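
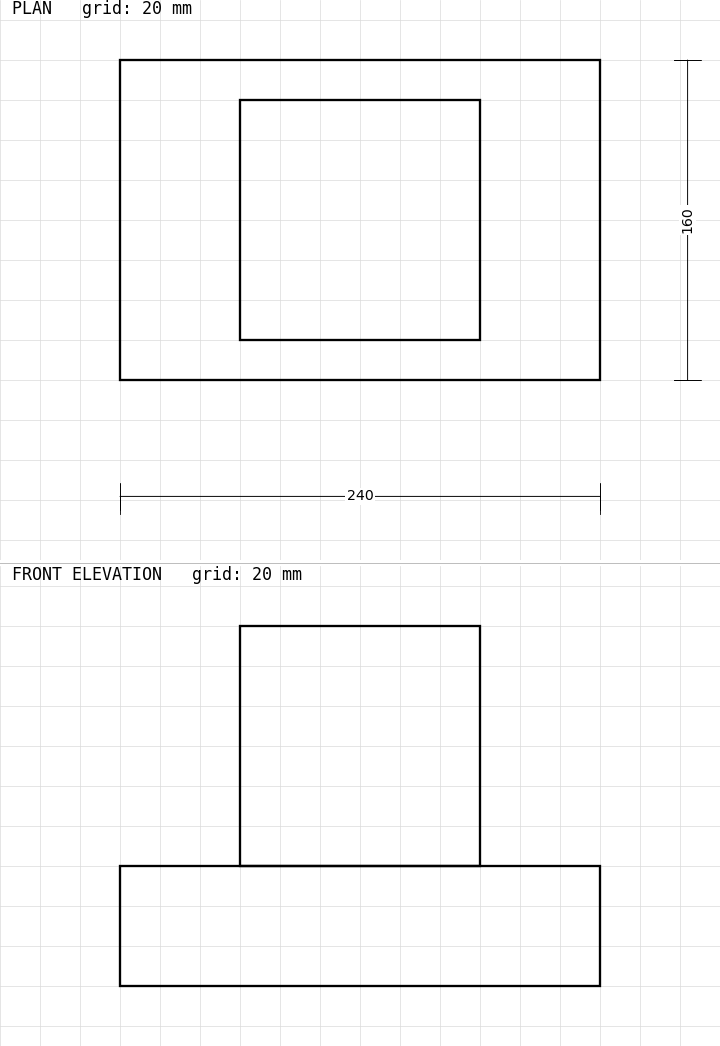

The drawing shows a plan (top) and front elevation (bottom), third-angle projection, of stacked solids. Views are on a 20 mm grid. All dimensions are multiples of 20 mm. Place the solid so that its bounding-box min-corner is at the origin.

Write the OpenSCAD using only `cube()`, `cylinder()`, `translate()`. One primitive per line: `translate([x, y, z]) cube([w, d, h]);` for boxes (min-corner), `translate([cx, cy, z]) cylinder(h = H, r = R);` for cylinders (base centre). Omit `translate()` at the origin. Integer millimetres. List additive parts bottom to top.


cube([240, 160, 60]);
translate([60, 20, 60]) cube([120, 120, 120]);


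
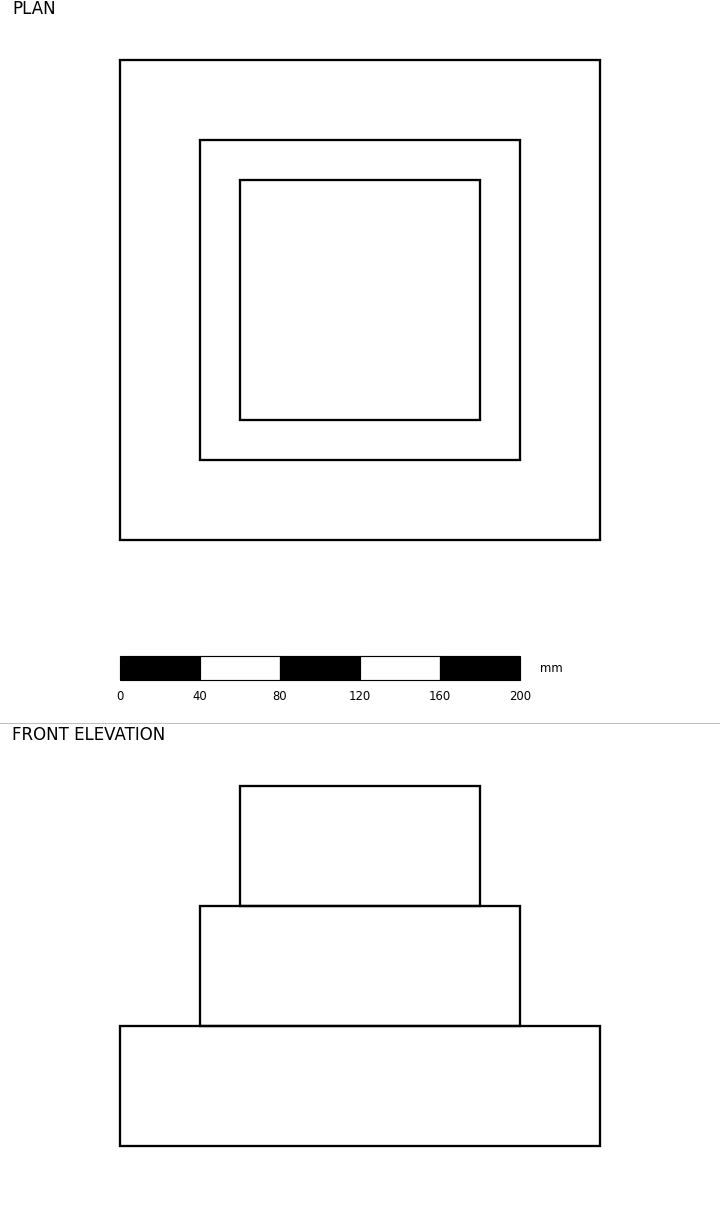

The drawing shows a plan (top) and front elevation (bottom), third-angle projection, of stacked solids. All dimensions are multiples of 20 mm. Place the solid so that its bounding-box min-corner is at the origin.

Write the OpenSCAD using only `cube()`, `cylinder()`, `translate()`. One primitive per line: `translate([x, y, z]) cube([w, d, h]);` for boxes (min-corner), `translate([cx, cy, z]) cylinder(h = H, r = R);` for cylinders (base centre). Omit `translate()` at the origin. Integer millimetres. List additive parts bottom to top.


cube([240, 240, 60]);
translate([40, 40, 60]) cube([160, 160, 60]);
translate([60, 60, 120]) cube([120, 120, 60]);


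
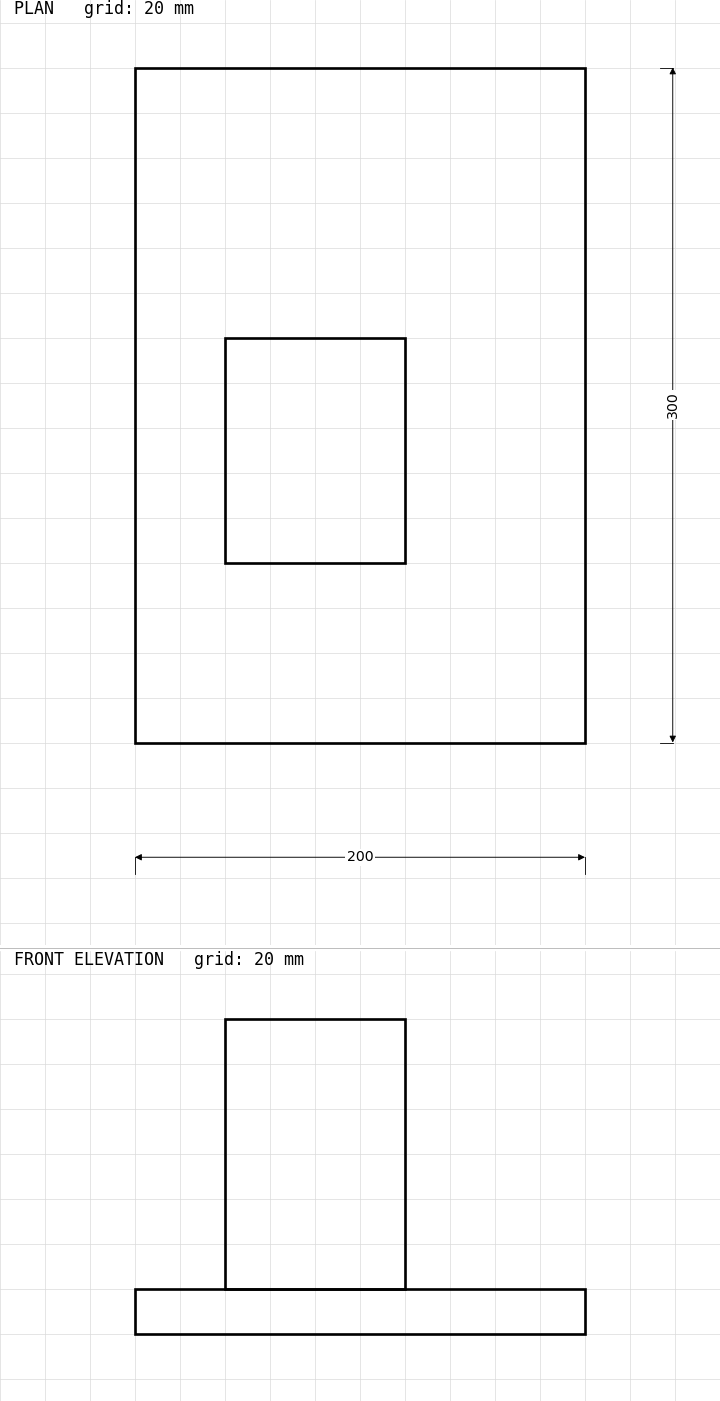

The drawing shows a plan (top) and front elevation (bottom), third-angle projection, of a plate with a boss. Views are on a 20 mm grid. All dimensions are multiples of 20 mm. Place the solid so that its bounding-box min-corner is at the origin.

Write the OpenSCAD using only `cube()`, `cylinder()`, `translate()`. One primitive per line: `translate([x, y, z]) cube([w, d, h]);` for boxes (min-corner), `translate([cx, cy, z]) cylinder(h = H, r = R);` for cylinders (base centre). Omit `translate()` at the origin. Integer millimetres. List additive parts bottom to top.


cube([200, 300, 20]);
translate([40, 80, 20]) cube([80, 100, 120]);


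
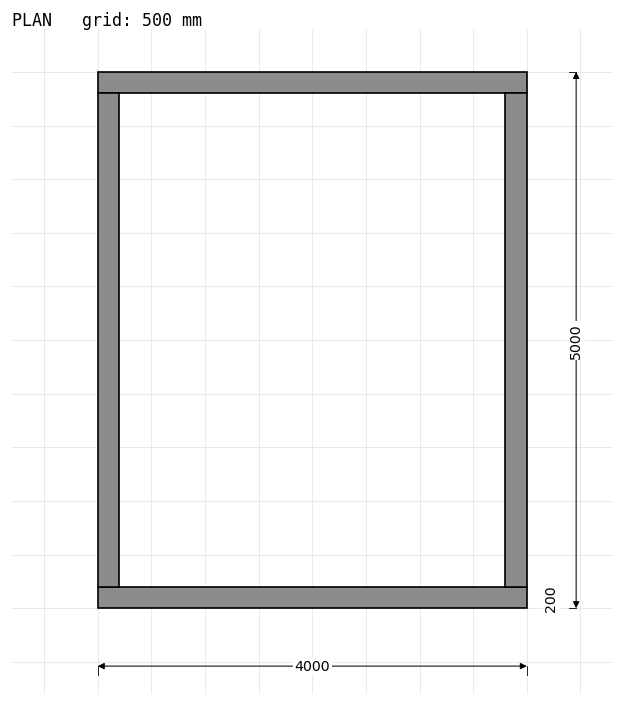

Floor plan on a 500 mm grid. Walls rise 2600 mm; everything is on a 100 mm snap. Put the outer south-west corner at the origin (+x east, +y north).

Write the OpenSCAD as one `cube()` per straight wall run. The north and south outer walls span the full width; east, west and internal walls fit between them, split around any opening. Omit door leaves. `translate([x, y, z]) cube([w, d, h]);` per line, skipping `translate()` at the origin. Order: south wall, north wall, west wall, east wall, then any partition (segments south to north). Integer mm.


cube([4000, 200, 2600]);
translate([0, 4800, 0]) cube([4000, 200, 2600]);
translate([0, 200, 0]) cube([200, 4600, 2600]);
translate([3800, 200, 0]) cube([200, 4600, 2600]);


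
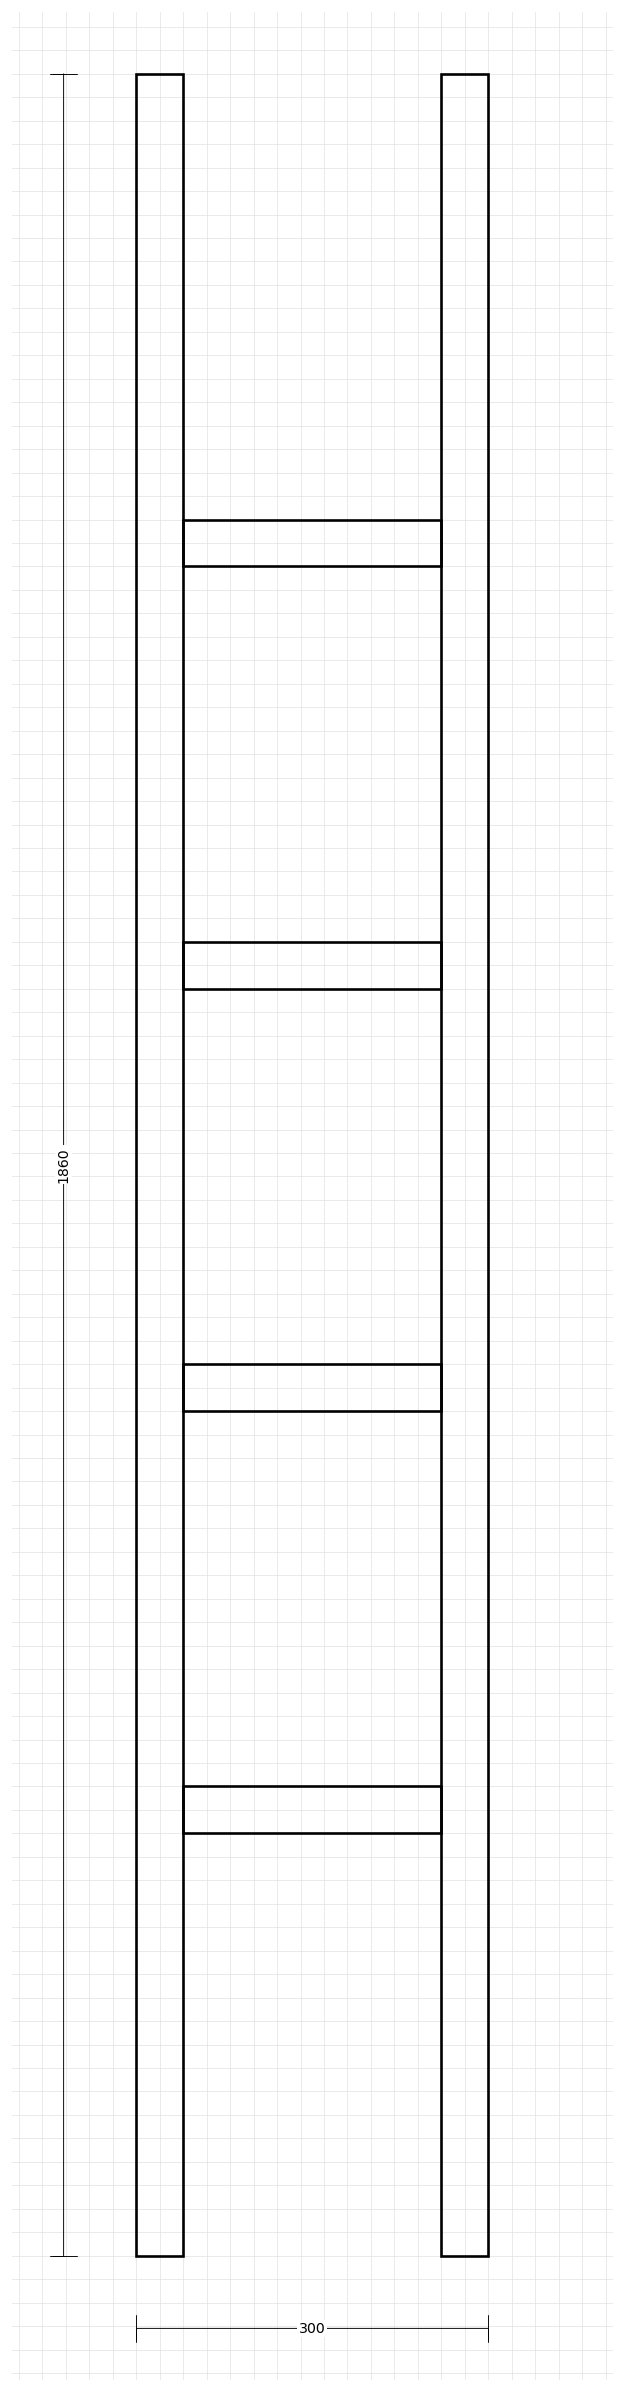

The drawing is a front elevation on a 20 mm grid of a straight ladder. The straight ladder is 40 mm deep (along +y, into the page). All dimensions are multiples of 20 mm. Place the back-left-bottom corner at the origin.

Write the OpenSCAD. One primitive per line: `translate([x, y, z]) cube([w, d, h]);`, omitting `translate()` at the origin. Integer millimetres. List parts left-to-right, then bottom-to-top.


cube([40, 40, 1860]);
translate([40, 0, 360]) cube([220, 40, 40]);
translate([40, 0, 720]) cube([220, 40, 40]);
translate([40, 0, 1080]) cube([220, 40, 40]);
translate([40, 0, 1440]) cube([220, 40, 40]);
translate([260, 0, 0]) cube([40, 40, 1860]);


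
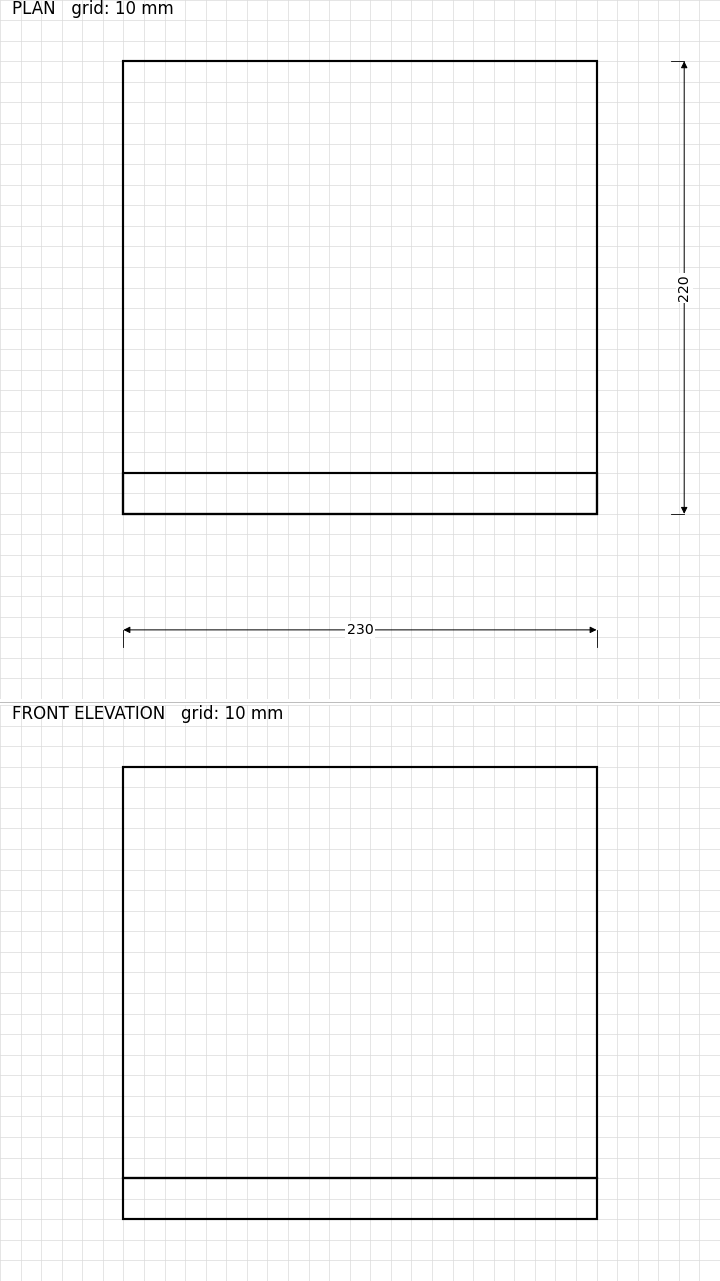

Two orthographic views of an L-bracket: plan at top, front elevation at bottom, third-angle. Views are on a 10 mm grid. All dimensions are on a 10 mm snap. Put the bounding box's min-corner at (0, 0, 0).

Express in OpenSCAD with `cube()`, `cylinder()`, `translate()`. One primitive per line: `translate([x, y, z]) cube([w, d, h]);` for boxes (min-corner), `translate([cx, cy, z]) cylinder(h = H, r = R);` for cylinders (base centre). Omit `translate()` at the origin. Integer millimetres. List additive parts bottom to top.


cube([230, 220, 20]);
translate([0, 0, 20]) cube([230, 20, 200]);


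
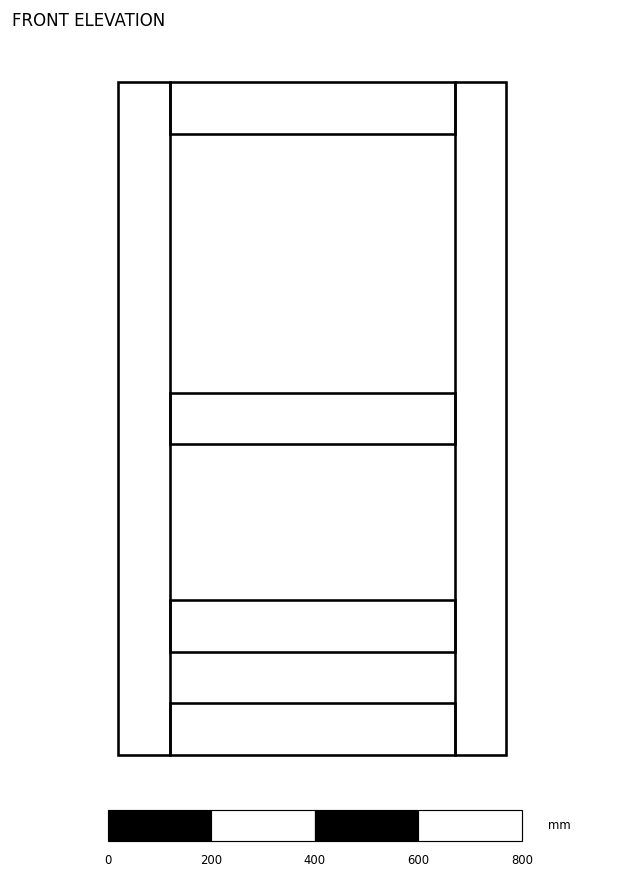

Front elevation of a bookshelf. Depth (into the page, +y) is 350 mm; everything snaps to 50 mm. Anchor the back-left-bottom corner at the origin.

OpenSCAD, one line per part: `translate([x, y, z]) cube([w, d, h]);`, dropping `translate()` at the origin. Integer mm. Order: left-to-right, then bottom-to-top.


cube([100, 350, 1300]);
translate([100, 0, 0]) cube([550, 350, 100]);
translate([100, 0, 200]) cube([550, 350, 100]);
translate([100, 0, 600]) cube([550, 350, 100]);
translate([100, 0, 1200]) cube([550, 350, 100]);
translate([650, 0, 0]) cube([100, 350, 1300]);


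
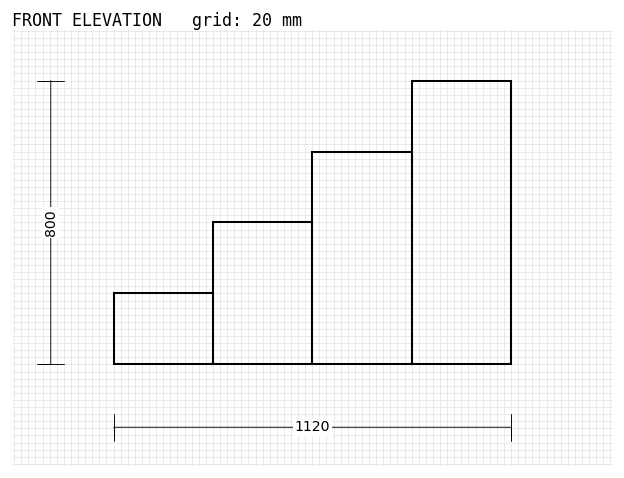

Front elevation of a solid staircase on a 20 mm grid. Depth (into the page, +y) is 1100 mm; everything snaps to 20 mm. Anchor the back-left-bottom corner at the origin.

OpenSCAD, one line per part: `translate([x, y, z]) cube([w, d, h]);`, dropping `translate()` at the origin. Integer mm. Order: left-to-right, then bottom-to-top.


cube([280, 1100, 200]);
translate([280, 0, 0]) cube([280, 1100, 400]);
translate([560, 0, 0]) cube([280, 1100, 600]);
translate([840, 0, 0]) cube([280, 1100, 800]);


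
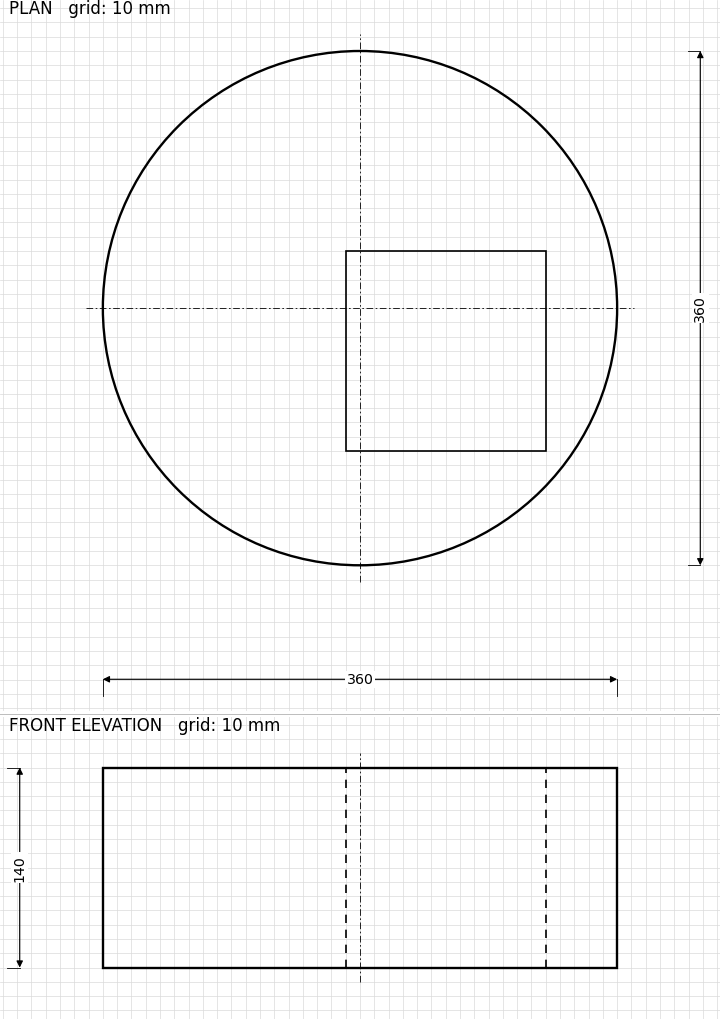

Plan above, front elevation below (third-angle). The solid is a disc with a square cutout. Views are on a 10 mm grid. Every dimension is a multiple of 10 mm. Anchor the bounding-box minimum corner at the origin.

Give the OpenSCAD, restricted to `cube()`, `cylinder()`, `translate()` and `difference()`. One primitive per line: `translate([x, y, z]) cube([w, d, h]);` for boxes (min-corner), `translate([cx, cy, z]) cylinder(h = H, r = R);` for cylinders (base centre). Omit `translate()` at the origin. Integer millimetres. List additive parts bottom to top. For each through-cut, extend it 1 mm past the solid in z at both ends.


difference() {
  translate([180, 180, 0]) cylinder(h = 140, r = 180);
  translate([170, 80, -1]) cube([140, 140, 142]);
}


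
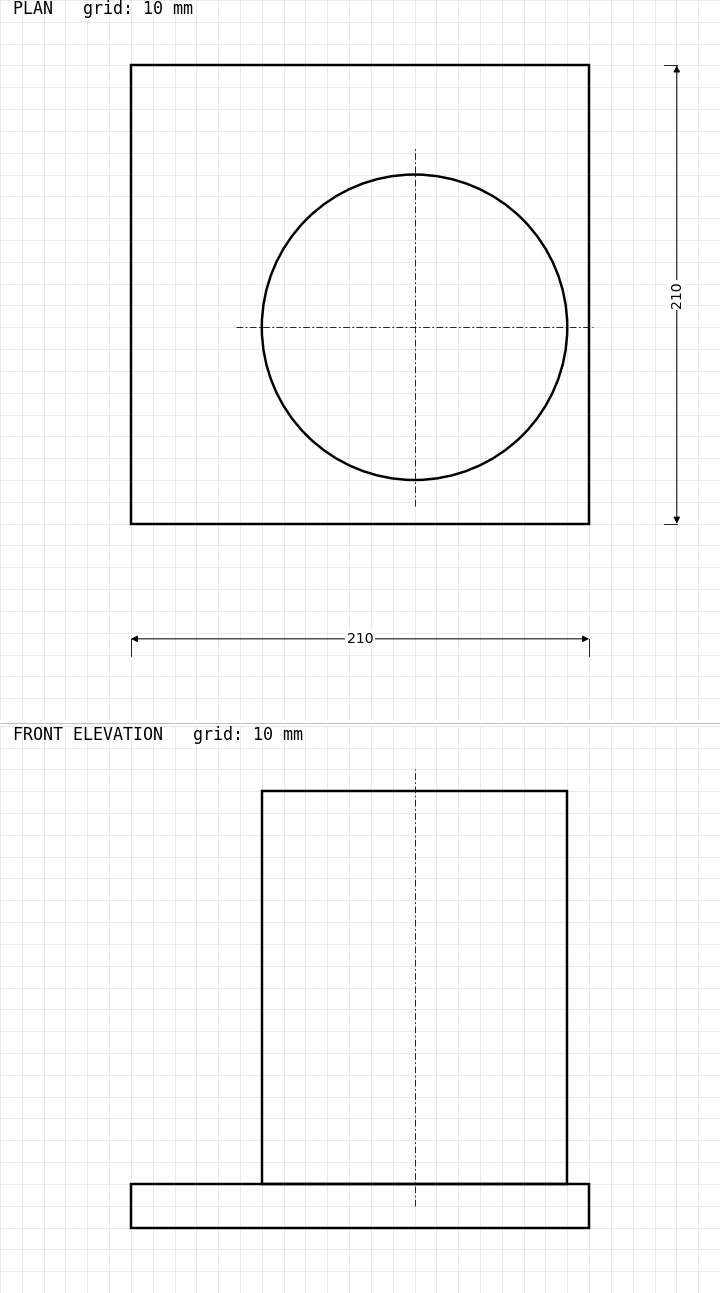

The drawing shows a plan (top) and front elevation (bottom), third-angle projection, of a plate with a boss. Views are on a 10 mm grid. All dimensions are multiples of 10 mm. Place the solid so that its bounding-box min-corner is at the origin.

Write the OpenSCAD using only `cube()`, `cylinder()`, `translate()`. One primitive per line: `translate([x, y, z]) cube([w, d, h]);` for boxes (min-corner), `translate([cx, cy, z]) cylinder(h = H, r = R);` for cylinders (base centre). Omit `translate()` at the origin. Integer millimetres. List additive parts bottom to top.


cube([210, 210, 20]);
translate([130, 90, 20]) cylinder(h = 180, r = 70);


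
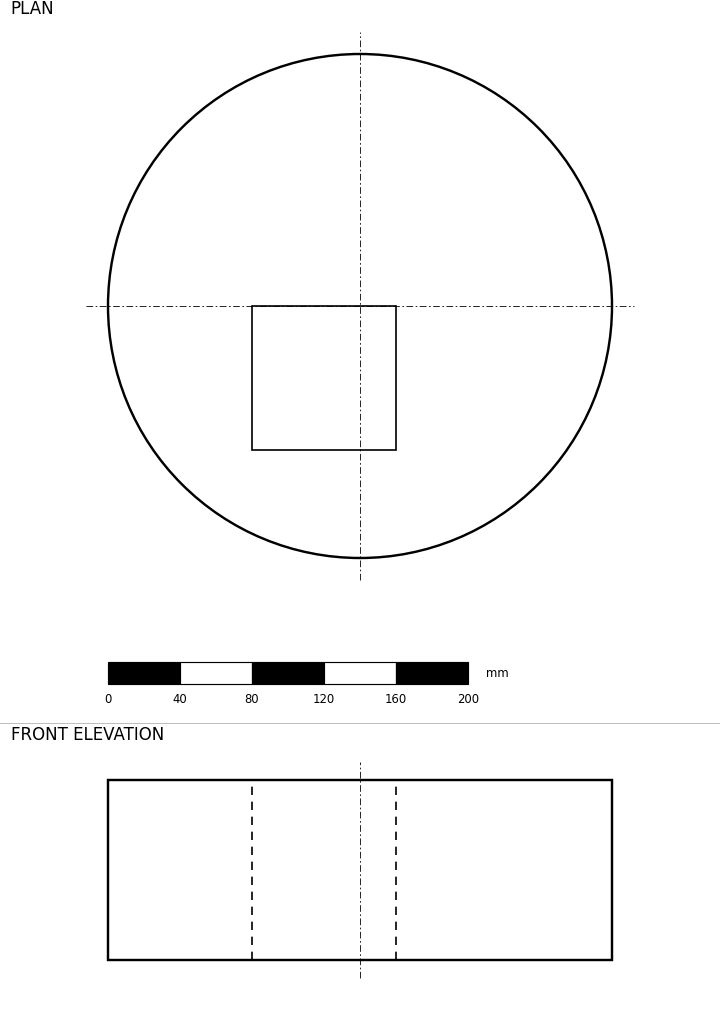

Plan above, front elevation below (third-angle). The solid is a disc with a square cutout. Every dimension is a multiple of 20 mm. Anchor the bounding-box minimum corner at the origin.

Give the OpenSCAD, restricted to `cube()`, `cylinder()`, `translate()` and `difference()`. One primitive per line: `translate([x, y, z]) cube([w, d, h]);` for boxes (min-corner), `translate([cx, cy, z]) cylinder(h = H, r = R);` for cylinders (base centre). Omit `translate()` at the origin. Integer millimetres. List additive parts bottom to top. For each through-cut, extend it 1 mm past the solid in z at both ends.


difference() {
  translate([140, 140, 0]) cylinder(h = 100, r = 140);
  translate([80, 60, -1]) cube([80, 80, 102]);
}


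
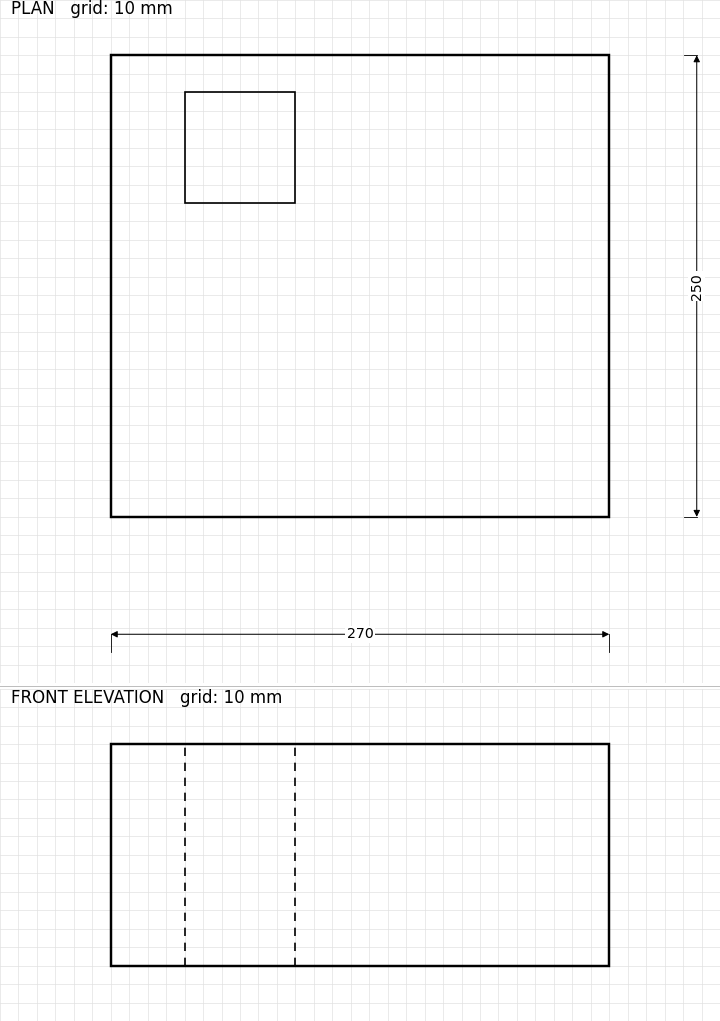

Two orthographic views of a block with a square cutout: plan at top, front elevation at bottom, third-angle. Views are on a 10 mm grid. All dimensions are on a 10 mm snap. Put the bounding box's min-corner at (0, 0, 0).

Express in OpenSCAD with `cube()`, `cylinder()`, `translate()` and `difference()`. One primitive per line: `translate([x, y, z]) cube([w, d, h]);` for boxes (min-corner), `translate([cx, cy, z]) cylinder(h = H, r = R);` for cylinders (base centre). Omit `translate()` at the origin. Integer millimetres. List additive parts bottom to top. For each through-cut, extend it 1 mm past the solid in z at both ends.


difference() {
  cube([270, 250, 120]);
  translate([40, 170, -1]) cube([60, 60, 122]);
}


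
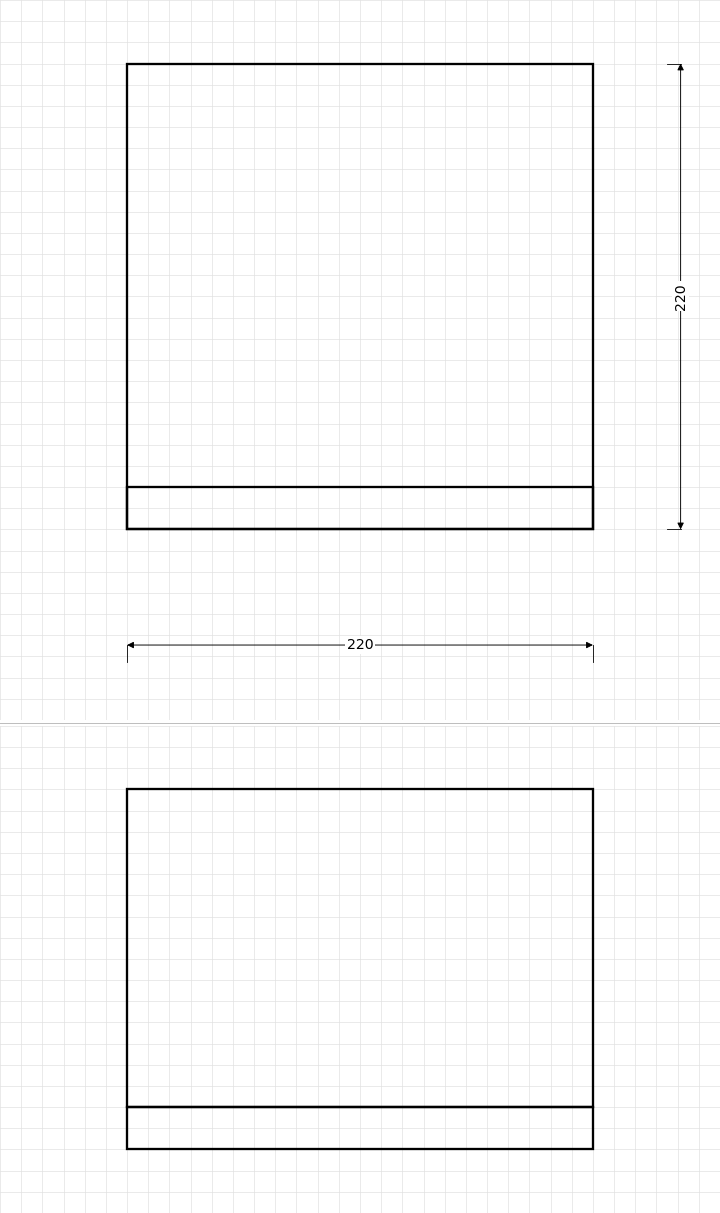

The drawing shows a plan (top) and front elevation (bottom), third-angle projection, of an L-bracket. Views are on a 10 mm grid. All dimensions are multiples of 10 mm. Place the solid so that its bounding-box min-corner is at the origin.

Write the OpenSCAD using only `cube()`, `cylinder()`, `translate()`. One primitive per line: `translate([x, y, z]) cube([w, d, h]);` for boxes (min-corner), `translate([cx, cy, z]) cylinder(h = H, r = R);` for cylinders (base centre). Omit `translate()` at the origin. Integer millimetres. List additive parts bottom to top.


cube([220, 220, 20]);
translate([0, 0, 20]) cube([220, 20, 150]);


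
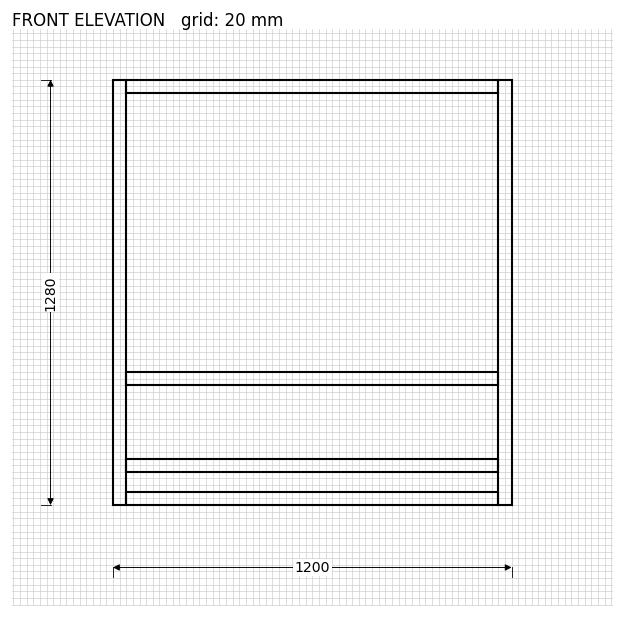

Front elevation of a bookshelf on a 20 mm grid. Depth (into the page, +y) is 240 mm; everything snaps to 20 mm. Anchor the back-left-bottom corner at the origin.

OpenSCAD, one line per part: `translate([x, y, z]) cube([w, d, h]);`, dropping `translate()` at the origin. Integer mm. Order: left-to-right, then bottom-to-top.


cube([40, 240, 1280]);
translate([40, 0, 0]) cube([1120, 240, 40]);
translate([40, 0, 100]) cube([1120, 240, 40]);
translate([40, 0, 360]) cube([1120, 240, 40]);
translate([40, 0, 1240]) cube([1120, 240, 40]);
translate([1160, 0, 0]) cube([40, 240, 1280]);


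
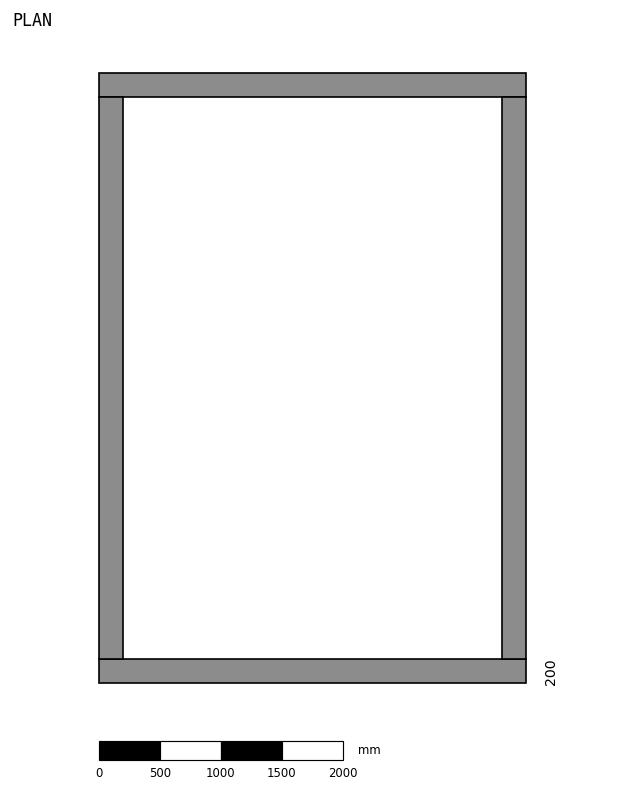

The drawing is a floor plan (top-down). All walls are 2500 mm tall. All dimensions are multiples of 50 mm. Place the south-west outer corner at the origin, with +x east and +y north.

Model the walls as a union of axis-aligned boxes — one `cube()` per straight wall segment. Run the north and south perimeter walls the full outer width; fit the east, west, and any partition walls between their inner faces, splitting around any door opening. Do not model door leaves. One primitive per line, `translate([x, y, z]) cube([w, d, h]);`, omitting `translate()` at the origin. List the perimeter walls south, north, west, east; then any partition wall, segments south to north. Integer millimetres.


cube([3500, 200, 2500]);
translate([0, 4800, 0]) cube([3500, 200, 2500]);
translate([0, 200, 0]) cube([200, 4600, 2500]);
translate([3300, 200, 0]) cube([200, 4600, 2500]);


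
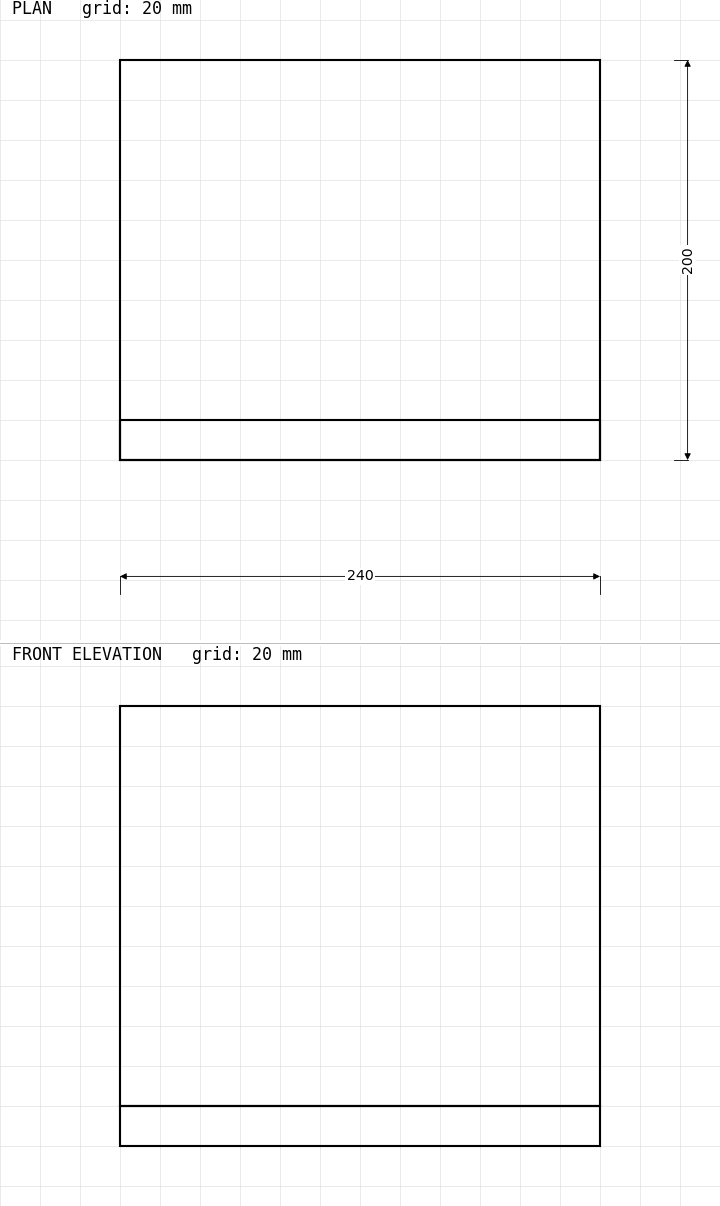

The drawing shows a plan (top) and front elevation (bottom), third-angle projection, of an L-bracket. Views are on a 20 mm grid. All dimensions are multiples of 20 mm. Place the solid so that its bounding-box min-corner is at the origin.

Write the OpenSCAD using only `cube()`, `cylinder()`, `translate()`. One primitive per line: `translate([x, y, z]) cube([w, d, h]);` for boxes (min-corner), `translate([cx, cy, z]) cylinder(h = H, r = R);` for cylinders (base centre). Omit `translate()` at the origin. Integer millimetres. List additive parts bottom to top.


cube([240, 200, 20]);
translate([0, 0, 20]) cube([240, 20, 200]);


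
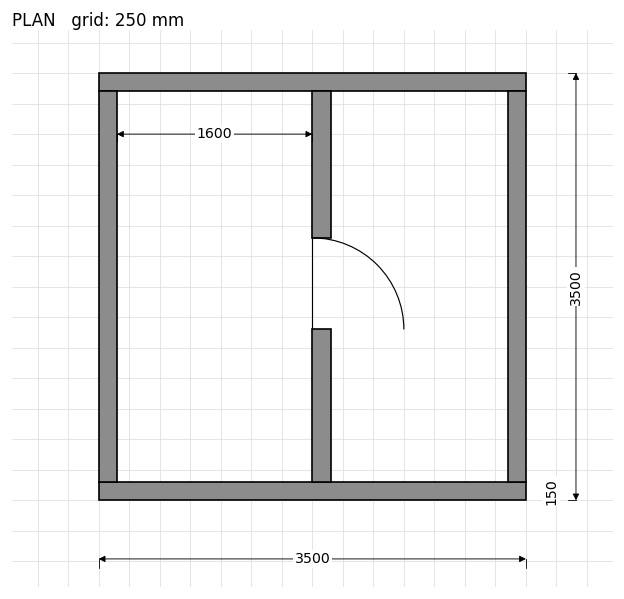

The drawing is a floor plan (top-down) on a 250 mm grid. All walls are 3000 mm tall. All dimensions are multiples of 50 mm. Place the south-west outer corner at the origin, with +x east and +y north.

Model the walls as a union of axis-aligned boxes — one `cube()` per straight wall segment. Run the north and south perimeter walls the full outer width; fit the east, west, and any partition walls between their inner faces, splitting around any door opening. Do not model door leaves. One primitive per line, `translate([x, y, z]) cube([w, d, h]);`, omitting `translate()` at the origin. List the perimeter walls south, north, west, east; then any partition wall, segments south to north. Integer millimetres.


cube([3500, 150, 3000]);
translate([0, 3350, 0]) cube([3500, 150, 3000]);
translate([0, 150, 0]) cube([150, 3200, 3000]);
translate([3350, 150, 0]) cube([150, 3200, 3000]);
translate([1750, 150, 0]) cube([150, 1250, 3000]);
translate([1750, 2150, 0]) cube([150, 1200, 3000]);


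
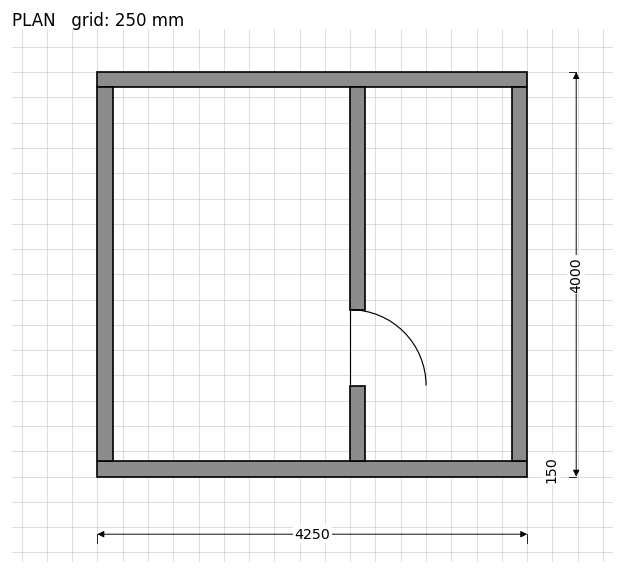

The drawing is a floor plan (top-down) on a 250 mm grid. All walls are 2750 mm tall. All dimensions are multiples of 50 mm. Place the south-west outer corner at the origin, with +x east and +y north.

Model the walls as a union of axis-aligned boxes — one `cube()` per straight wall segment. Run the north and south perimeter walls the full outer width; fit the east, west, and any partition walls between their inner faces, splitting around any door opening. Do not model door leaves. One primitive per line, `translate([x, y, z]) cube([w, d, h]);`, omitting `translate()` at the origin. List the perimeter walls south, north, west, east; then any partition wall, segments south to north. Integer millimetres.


cube([4250, 150, 2750]);
translate([0, 3850, 0]) cube([4250, 150, 2750]);
translate([0, 150, 0]) cube([150, 3700, 2750]);
translate([4100, 150, 0]) cube([150, 3700, 2750]);
translate([2500, 150, 0]) cube([150, 750, 2750]);
translate([2500, 1650, 0]) cube([150, 2200, 2750]);


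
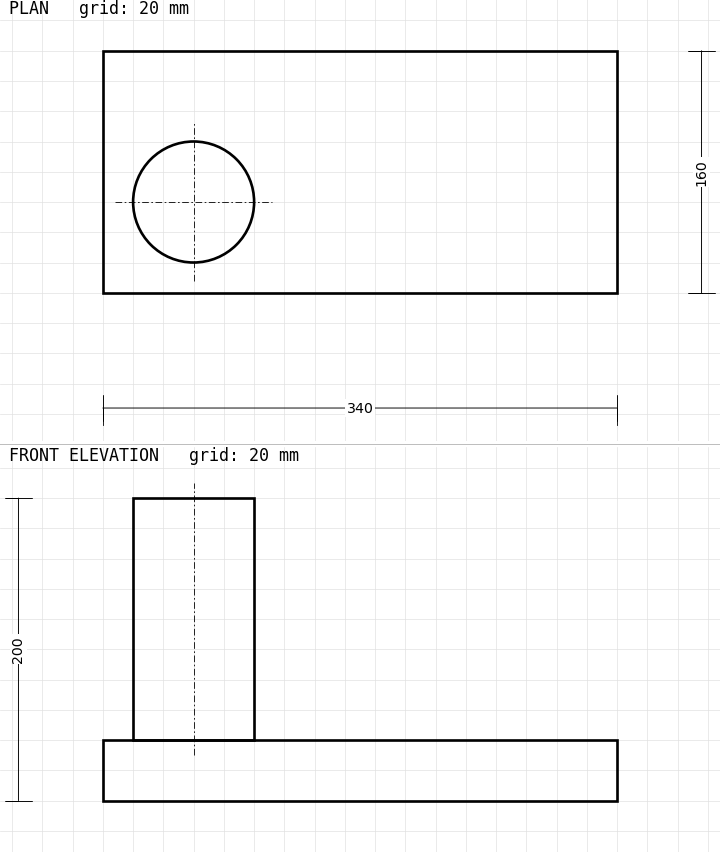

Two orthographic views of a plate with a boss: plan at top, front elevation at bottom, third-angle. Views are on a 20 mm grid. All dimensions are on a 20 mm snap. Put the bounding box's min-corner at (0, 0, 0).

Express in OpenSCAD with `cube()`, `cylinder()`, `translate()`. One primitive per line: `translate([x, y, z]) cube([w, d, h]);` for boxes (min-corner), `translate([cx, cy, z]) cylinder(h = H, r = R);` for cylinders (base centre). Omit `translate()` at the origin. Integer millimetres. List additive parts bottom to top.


cube([340, 160, 40]);
translate([60, 60, 40]) cylinder(h = 160, r = 40);


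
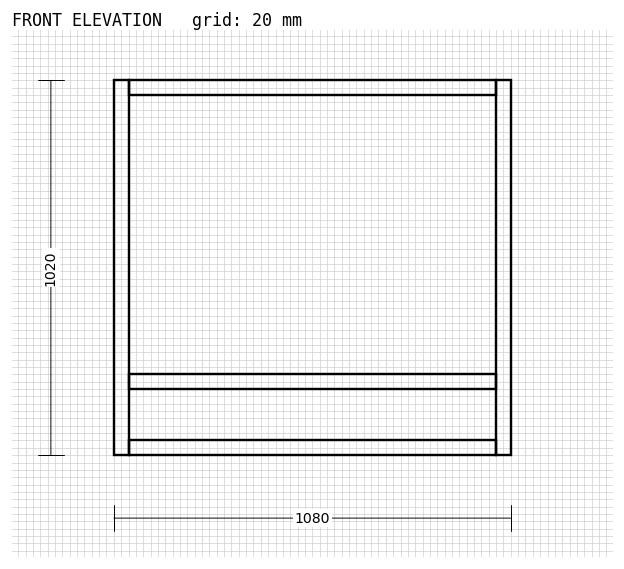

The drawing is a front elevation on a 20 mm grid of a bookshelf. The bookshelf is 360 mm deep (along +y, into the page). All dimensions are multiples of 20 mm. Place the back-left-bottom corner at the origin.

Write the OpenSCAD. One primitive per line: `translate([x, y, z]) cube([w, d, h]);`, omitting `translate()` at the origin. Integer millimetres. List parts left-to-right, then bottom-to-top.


cube([40, 360, 1020]);
translate([40, 0, 0]) cube([1000, 360, 40]);
translate([40, 0, 180]) cube([1000, 360, 40]);
translate([40, 0, 980]) cube([1000, 360, 40]);
translate([1040, 0, 0]) cube([40, 360, 1020]);


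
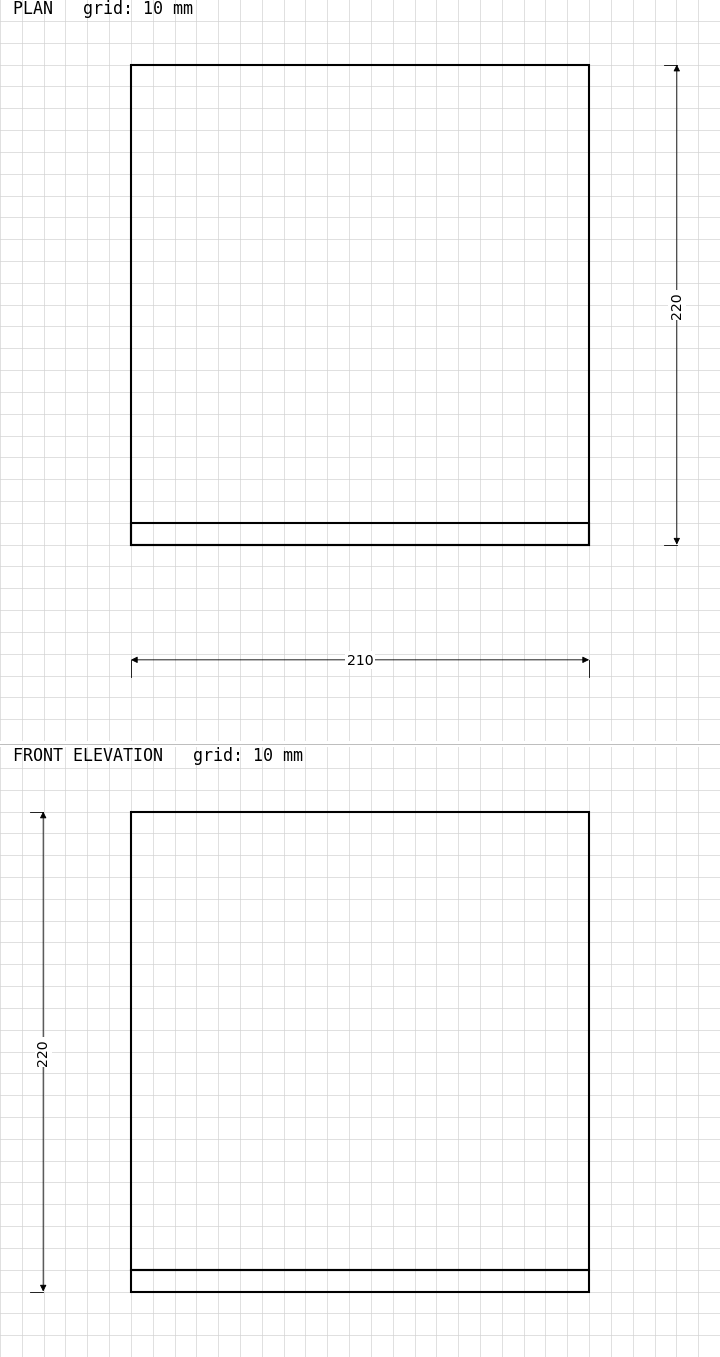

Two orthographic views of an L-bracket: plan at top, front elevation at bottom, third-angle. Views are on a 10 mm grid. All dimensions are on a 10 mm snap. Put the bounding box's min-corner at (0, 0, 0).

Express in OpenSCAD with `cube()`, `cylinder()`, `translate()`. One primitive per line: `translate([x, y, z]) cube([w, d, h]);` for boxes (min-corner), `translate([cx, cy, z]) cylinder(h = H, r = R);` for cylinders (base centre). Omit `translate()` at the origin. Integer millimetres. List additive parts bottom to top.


cube([210, 220, 10]);
translate([0, 0, 10]) cube([210, 10, 210]);


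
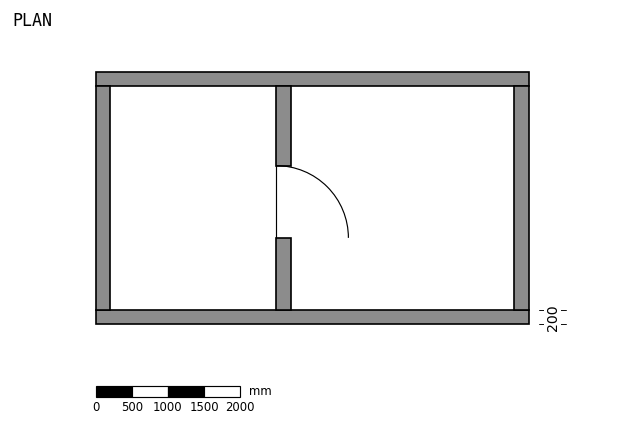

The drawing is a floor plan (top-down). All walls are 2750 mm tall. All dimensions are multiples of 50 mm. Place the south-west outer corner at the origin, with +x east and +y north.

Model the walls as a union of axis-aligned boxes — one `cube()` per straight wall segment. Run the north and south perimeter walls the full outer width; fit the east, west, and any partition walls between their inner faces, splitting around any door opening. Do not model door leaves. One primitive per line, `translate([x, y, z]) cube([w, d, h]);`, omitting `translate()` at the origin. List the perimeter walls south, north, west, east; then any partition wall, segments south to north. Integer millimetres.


cube([6000, 200, 2750]);
translate([0, 3300, 0]) cube([6000, 200, 2750]);
translate([0, 200, 0]) cube([200, 3100, 2750]);
translate([5800, 200, 0]) cube([200, 3100, 2750]);
translate([2500, 200, 0]) cube([200, 1000, 2750]);
translate([2500, 2200, 0]) cube([200, 1100, 2750]);


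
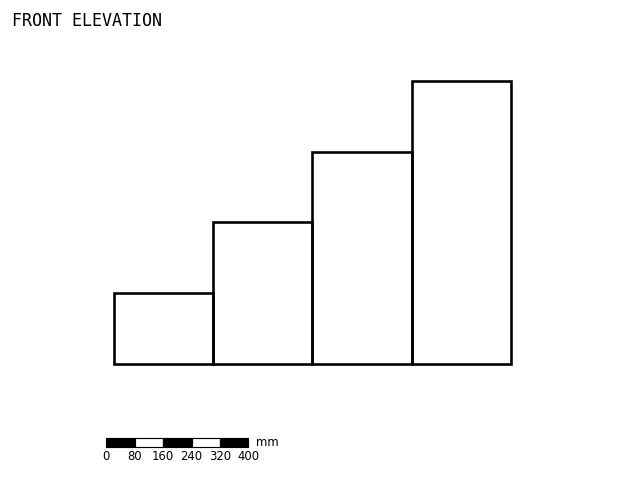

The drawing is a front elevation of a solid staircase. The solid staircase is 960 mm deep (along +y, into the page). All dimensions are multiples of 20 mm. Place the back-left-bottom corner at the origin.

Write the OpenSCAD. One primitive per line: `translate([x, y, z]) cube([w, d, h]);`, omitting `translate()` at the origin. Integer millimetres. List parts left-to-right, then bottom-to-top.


cube([280, 960, 200]);
translate([280, 0, 0]) cube([280, 960, 400]);
translate([560, 0, 0]) cube([280, 960, 600]);
translate([840, 0, 0]) cube([280, 960, 800]);


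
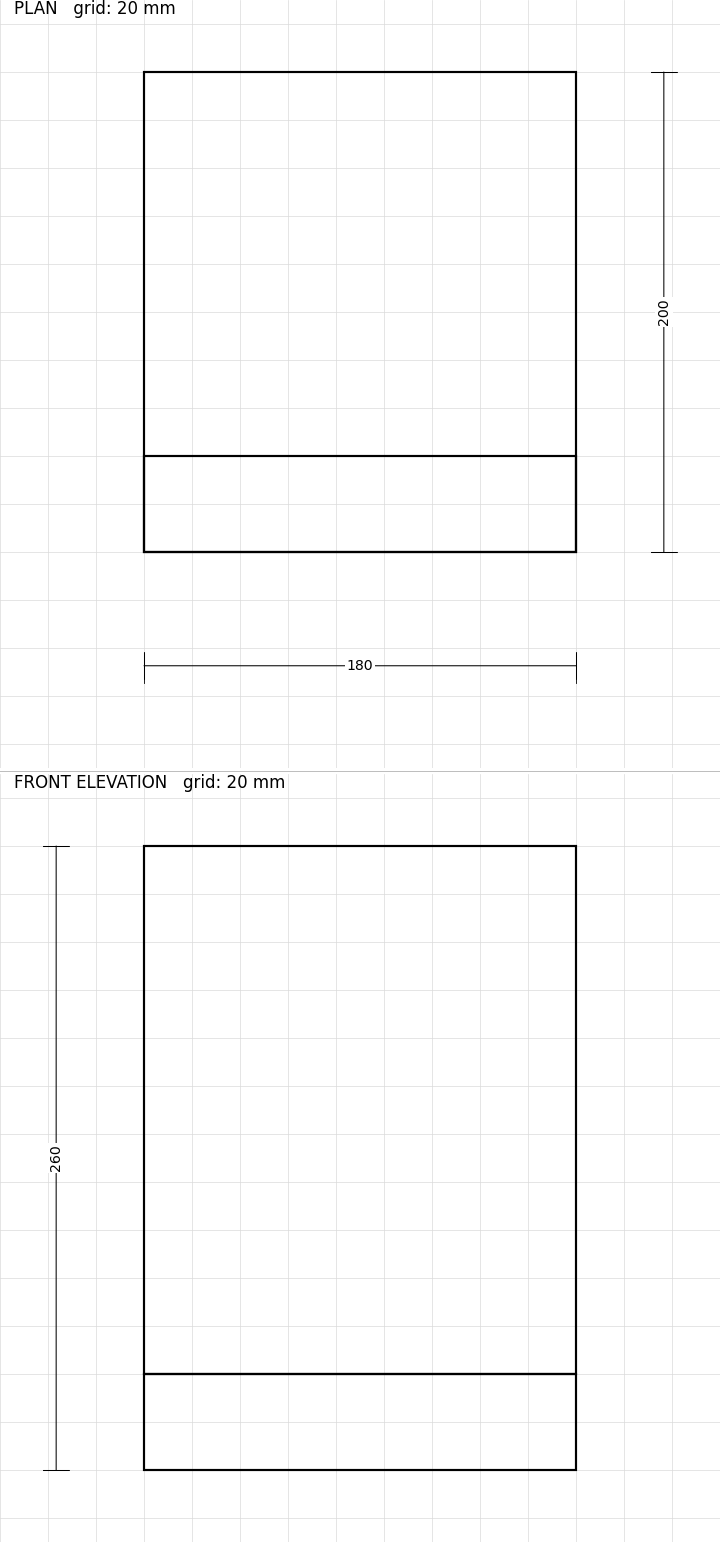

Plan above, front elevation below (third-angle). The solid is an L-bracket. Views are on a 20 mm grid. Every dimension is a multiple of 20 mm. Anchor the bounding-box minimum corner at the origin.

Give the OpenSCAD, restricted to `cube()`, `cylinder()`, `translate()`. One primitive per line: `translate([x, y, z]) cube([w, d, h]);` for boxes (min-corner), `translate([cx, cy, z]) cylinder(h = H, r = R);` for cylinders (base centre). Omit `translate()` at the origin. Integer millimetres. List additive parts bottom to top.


cube([180, 200, 40]);
translate([0, 0, 40]) cube([180, 40, 220]);


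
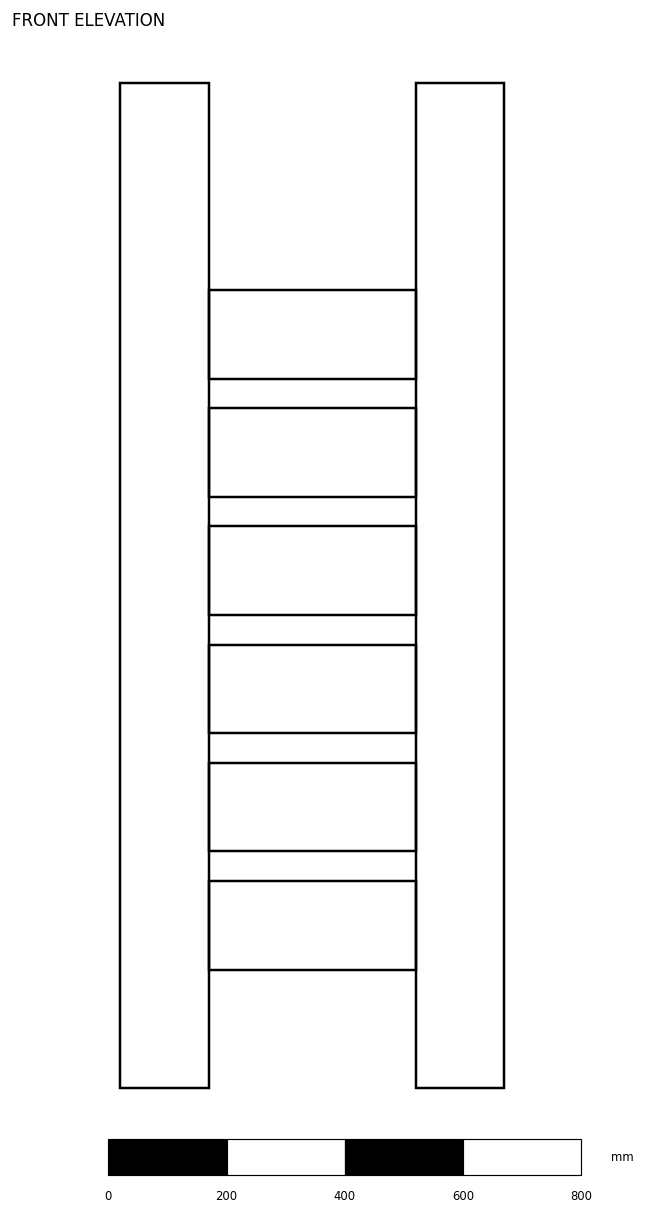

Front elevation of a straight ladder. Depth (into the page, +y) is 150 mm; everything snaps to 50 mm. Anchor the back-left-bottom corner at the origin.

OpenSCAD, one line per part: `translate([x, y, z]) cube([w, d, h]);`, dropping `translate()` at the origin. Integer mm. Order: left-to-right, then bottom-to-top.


cube([150, 150, 1700]);
translate([150, 0, 200]) cube([350, 150, 150]);
translate([150, 0, 400]) cube([350, 150, 150]);
translate([150, 0, 600]) cube([350, 150, 150]);
translate([150, 0, 800]) cube([350, 150, 150]);
translate([150, 0, 1000]) cube([350, 150, 150]);
translate([150, 0, 1200]) cube([350, 150, 150]);
translate([500, 0, 0]) cube([150, 150, 1700]);


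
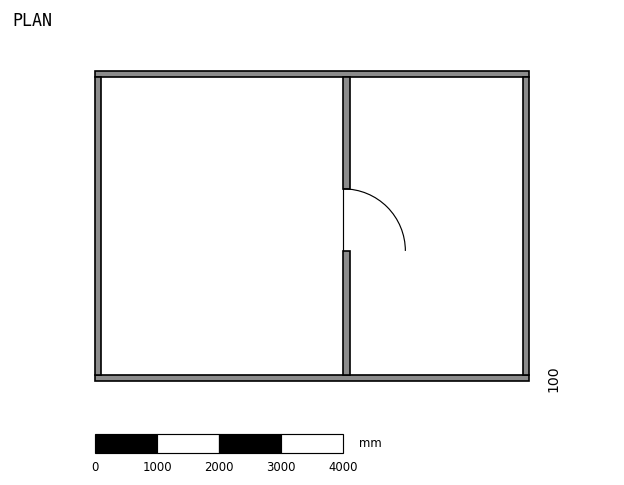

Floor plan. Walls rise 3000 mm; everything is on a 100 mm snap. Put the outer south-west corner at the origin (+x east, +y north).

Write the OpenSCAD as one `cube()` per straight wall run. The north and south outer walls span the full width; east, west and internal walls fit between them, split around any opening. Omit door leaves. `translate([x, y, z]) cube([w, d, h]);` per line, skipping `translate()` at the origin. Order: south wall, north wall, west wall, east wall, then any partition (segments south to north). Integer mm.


cube([7000, 100, 3000]);
translate([0, 4900, 0]) cube([7000, 100, 3000]);
translate([0, 100, 0]) cube([100, 4800, 3000]);
translate([6900, 100, 0]) cube([100, 4800, 3000]);
translate([4000, 100, 0]) cube([100, 2000, 3000]);
translate([4000, 3100, 0]) cube([100, 1800, 3000]);


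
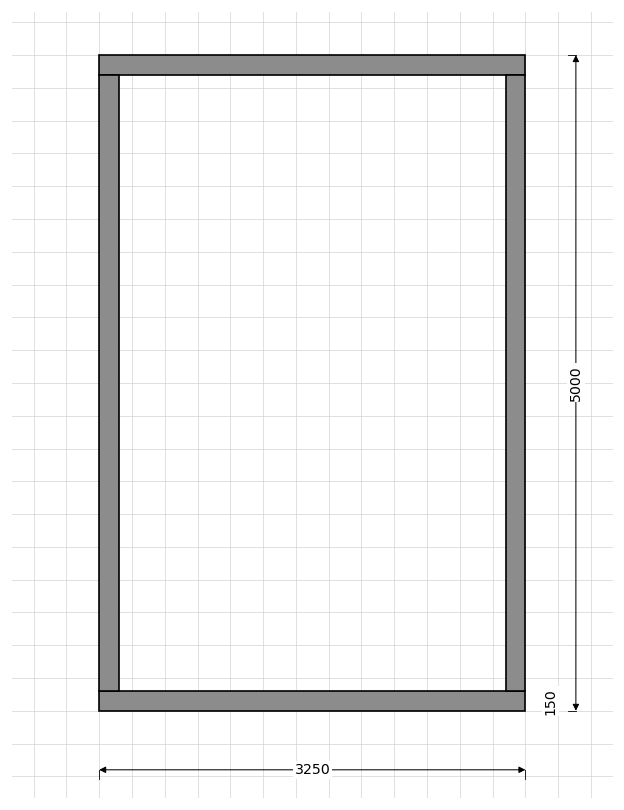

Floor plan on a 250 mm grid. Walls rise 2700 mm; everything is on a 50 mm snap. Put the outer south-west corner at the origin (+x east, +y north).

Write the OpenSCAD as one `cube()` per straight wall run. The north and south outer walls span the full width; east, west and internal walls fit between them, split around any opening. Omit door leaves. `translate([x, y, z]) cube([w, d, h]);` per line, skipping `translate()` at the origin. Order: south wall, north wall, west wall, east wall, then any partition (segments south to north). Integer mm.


cube([3250, 150, 2700]);
translate([0, 4850, 0]) cube([3250, 150, 2700]);
translate([0, 150, 0]) cube([150, 4700, 2700]);
translate([3100, 150, 0]) cube([150, 4700, 2700]);


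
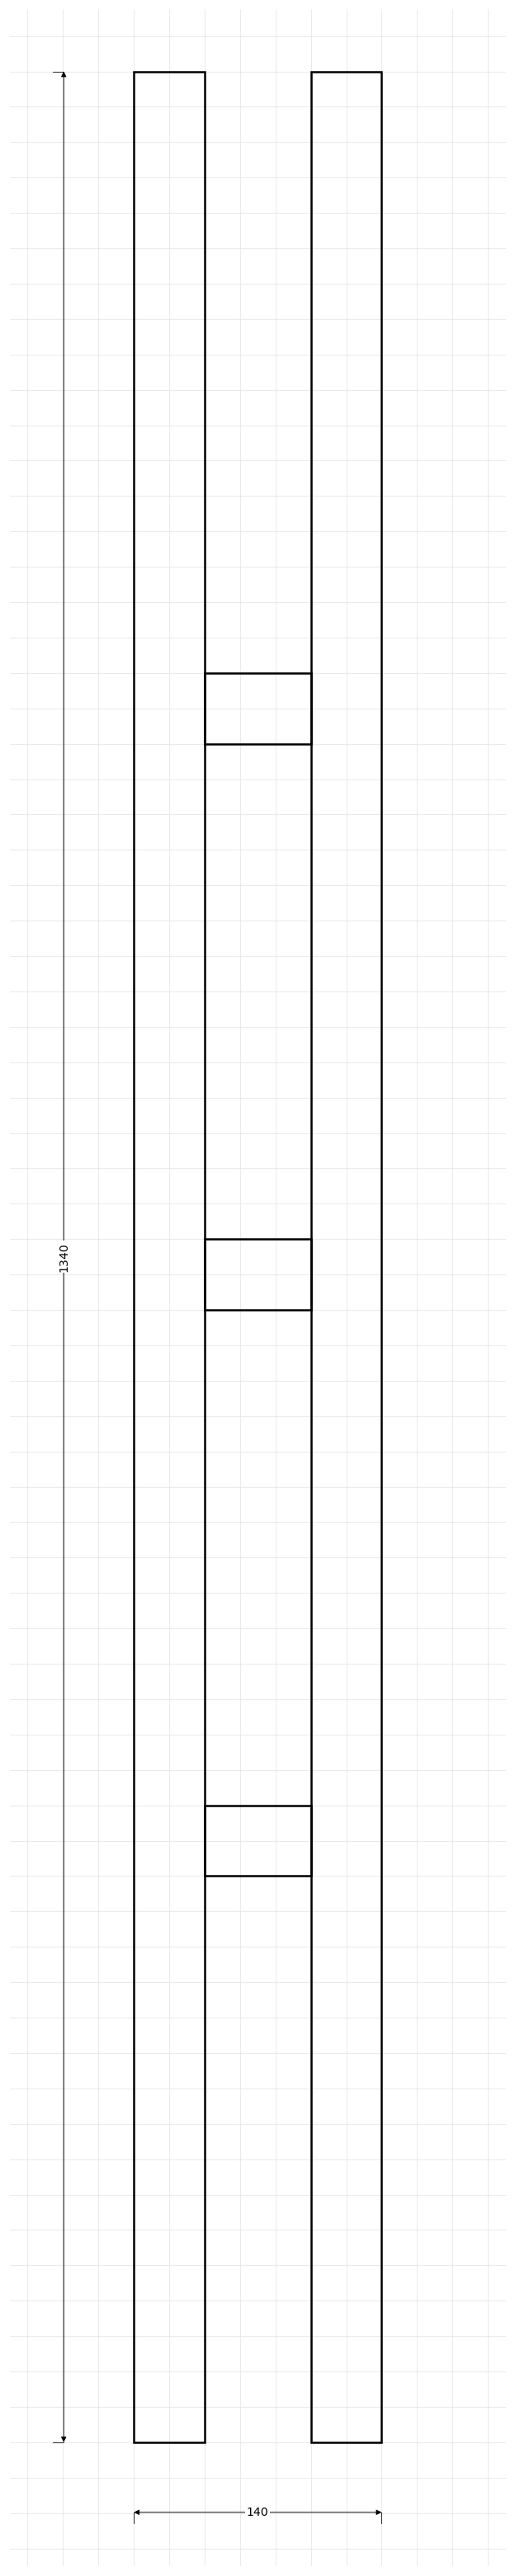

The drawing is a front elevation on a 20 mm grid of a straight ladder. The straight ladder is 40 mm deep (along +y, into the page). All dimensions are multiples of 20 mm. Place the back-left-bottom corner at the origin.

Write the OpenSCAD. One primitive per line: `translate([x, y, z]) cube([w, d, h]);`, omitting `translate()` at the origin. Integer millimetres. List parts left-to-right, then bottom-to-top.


cube([40, 40, 1340]);
translate([40, 0, 320]) cube([60, 40, 40]);
translate([40, 0, 640]) cube([60, 40, 40]);
translate([40, 0, 960]) cube([60, 40, 40]);
translate([100, 0, 0]) cube([40, 40, 1340]);


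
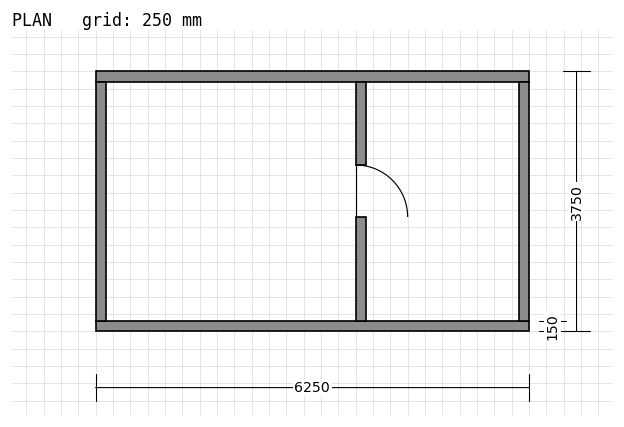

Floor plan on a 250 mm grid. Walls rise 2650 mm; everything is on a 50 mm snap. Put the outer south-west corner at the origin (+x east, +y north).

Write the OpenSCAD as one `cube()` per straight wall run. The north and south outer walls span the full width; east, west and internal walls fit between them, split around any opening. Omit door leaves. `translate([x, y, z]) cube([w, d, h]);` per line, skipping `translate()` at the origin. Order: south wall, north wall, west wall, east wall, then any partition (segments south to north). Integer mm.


cube([6250, 150, 2650]);
translate([0, 3600, 0]) cube([6250, 150, 2650]);
translate([0, 150, 0]) cube([150, 3450, 2650]);
translate([6100, 150, 0]) cube([150, 3450, 2650]);
translate([3750, 150, 0]) cube([150, 1500, 2650]);
translate([3750, 2400, 0]) cube([150, 1200, 2650]);


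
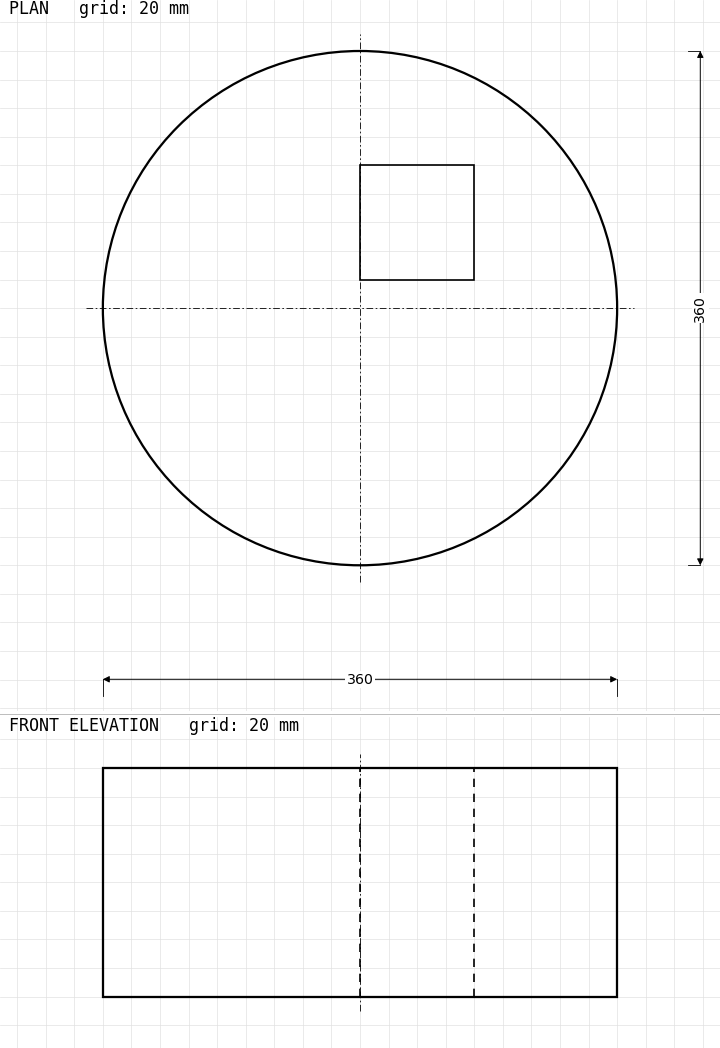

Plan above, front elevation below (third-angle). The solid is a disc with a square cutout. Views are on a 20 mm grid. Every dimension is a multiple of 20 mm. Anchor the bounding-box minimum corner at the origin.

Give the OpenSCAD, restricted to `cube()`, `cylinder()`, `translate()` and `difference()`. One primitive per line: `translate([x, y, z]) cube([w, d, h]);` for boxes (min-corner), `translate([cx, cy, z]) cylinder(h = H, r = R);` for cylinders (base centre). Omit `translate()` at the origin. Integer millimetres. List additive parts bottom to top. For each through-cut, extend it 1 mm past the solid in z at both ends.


difference() {
  translate([180, 180, 0]) cylinder(h = 160, r = 180);
  translate([180, 200, -1]) cube([80, 80, 162]);
}


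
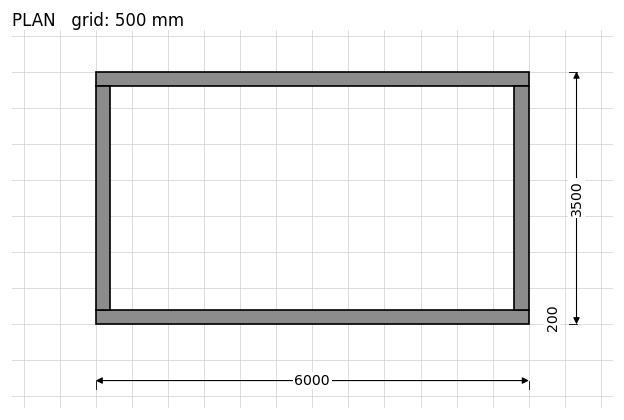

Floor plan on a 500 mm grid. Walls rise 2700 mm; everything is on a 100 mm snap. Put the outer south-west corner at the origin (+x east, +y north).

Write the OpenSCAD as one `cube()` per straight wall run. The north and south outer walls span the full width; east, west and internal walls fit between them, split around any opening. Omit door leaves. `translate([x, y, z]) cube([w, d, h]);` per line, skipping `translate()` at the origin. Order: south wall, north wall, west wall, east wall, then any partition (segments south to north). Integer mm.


cube([6000, 200, 2700]);
translate([0, 3300, 0]) cube([6000, 200, 2700]);
translate([0, 200, 0]) cube([200, 3100, 2700]);
translate([5800, 200, 0]) cube([200, 3100, 2700]);


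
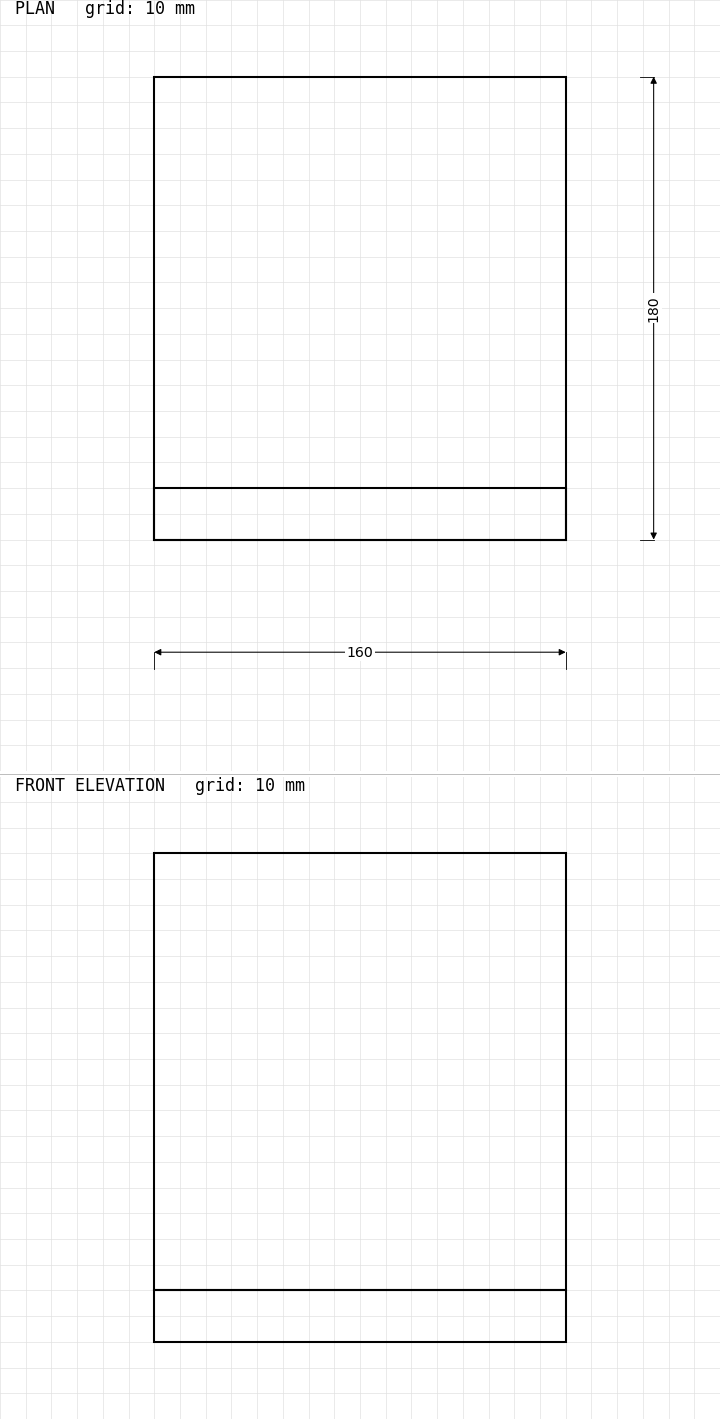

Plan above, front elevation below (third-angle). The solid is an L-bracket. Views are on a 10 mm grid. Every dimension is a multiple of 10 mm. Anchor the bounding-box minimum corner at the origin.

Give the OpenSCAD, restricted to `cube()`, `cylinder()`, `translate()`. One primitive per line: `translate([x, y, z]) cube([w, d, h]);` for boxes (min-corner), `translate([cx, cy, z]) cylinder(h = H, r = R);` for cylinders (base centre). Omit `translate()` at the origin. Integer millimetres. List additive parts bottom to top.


cube([160, 180, 20]);
translate([0, 0, 20]) cube([160, 20, 170]);


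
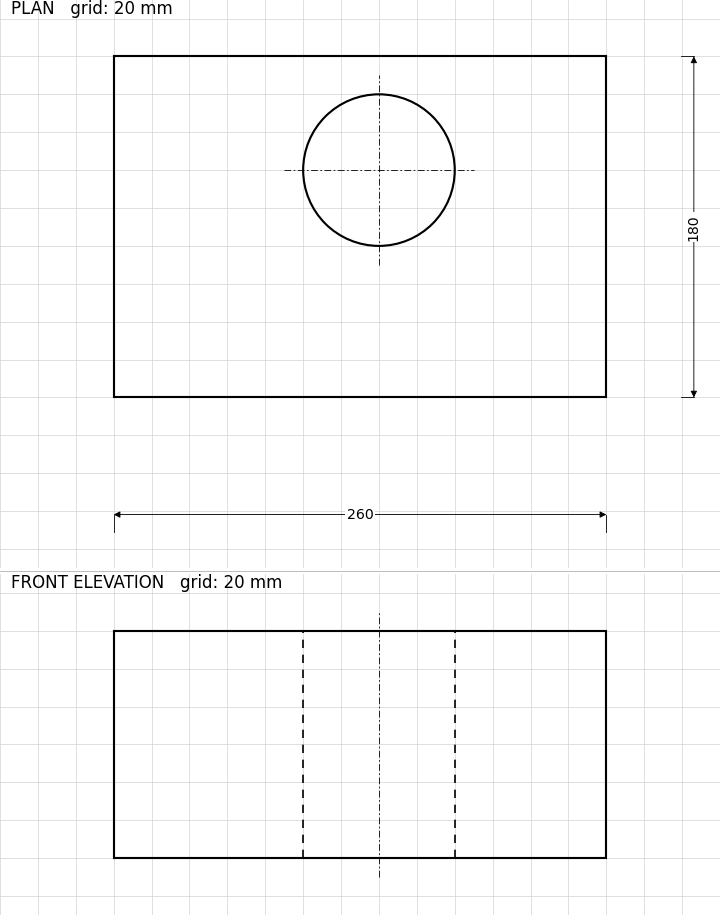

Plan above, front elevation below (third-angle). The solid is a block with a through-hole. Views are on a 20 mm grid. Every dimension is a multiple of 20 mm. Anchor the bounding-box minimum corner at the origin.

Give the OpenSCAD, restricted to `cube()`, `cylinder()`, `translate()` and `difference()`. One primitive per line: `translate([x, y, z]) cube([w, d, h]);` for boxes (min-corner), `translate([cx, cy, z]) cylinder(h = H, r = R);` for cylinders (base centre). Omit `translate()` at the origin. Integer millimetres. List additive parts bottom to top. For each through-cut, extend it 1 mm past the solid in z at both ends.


difference() {
  cube([260, 180, 120]);
  translate([140, 120, -1]) cylinder(h = 122, r = 40);
}


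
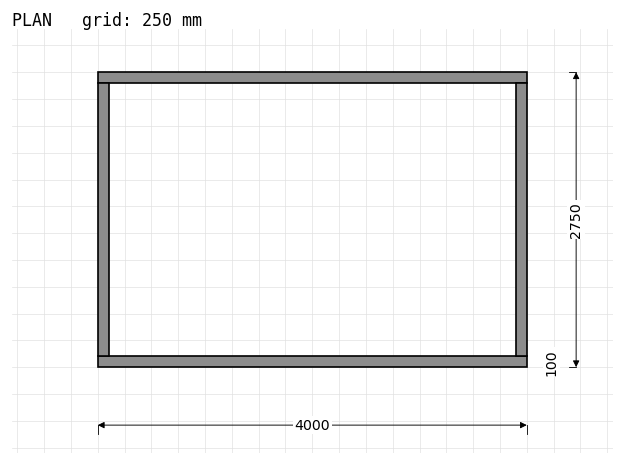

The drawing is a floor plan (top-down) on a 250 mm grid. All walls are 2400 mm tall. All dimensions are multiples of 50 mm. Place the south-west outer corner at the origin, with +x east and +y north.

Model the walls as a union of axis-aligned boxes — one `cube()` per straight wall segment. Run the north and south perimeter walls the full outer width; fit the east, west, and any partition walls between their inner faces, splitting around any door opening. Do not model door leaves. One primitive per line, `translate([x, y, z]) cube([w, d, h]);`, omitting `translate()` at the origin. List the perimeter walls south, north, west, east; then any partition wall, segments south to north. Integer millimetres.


cube([4000, 100, 2400]);
translate([0, 2650, 0]) cube([4000, 100, 2400]);
translate([0, 100, 0]) cube([100, 2550, 2400]);
translate([3900, 100, 0]) cube([100, 2550, 2400]);
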